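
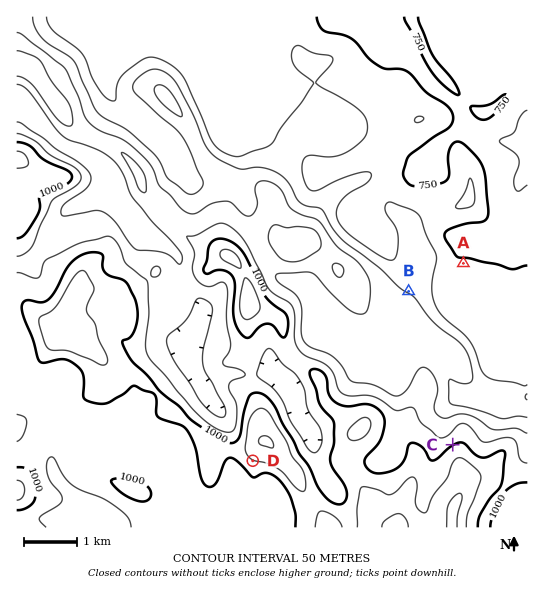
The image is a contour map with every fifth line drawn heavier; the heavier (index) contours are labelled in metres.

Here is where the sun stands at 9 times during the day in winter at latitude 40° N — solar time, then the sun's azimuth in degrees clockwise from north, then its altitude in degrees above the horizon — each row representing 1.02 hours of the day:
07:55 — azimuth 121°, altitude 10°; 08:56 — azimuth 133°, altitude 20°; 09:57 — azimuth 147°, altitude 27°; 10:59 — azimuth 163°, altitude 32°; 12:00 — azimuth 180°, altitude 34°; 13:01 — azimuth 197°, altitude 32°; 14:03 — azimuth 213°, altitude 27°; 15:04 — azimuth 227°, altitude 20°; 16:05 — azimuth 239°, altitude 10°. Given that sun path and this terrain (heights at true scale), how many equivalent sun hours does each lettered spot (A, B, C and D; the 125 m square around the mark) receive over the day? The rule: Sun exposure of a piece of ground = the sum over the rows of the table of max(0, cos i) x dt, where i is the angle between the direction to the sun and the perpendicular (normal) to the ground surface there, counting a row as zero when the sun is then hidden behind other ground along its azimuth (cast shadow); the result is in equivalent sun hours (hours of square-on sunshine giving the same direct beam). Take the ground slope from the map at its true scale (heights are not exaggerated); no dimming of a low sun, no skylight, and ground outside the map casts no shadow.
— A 3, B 3.2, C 2.2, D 4.8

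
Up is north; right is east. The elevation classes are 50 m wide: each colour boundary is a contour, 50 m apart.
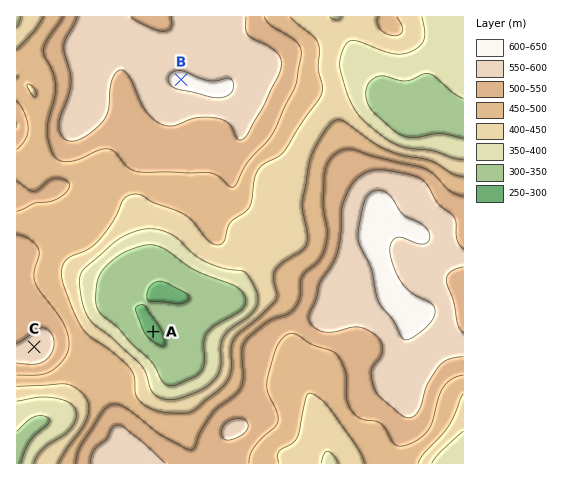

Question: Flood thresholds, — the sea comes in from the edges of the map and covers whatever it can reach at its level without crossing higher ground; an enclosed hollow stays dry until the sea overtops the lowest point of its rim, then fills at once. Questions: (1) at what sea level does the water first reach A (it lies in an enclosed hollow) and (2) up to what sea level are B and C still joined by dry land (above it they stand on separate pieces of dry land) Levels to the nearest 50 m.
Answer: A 450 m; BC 500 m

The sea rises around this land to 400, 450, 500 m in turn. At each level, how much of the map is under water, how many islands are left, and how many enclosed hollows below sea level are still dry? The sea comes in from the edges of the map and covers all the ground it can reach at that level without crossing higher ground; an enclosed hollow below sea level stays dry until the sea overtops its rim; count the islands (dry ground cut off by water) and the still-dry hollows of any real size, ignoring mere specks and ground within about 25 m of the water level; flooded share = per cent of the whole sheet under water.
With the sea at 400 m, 8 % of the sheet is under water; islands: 0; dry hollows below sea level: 1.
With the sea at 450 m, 32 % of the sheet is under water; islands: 0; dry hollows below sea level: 0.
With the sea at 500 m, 56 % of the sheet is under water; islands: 0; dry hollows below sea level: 0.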